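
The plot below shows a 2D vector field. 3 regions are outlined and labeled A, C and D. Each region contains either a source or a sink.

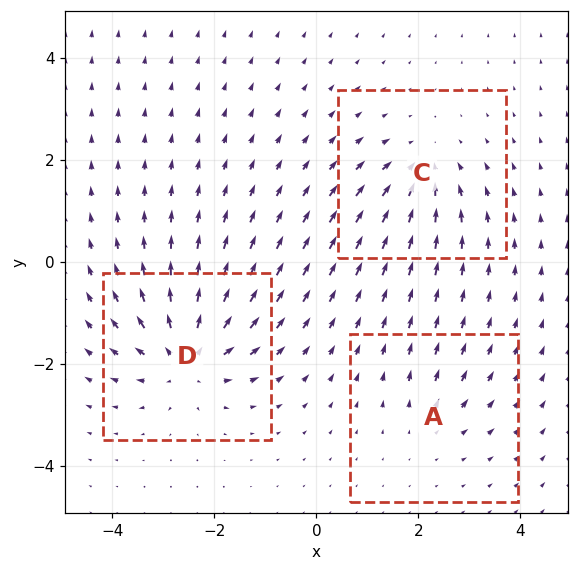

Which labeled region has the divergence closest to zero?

A

Divergence at each region's feature centre — A: about +2, C: about -4, D: about +6. Region A is closest to zero.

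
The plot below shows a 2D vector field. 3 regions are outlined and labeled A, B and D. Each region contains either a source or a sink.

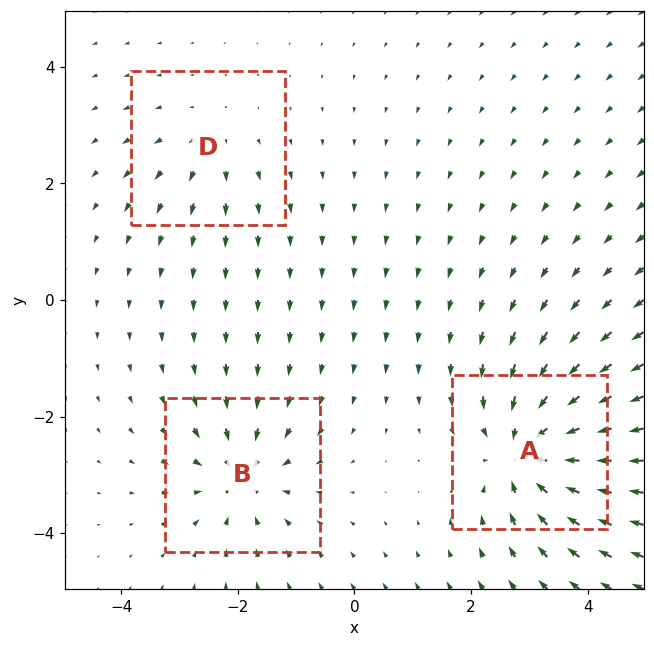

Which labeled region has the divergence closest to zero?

D

Divergence at each region's feature centre — A: about -5, B: about -4, D: about +2. Region D is closest to zero.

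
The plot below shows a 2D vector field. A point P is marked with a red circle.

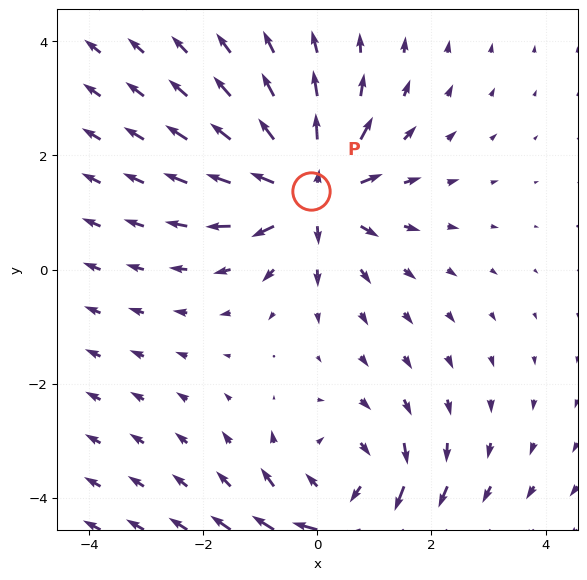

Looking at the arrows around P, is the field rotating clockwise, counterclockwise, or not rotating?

not rotating

Near P at (-0.1, 1.4) the arrows show no circulation. The curl there is ≈0.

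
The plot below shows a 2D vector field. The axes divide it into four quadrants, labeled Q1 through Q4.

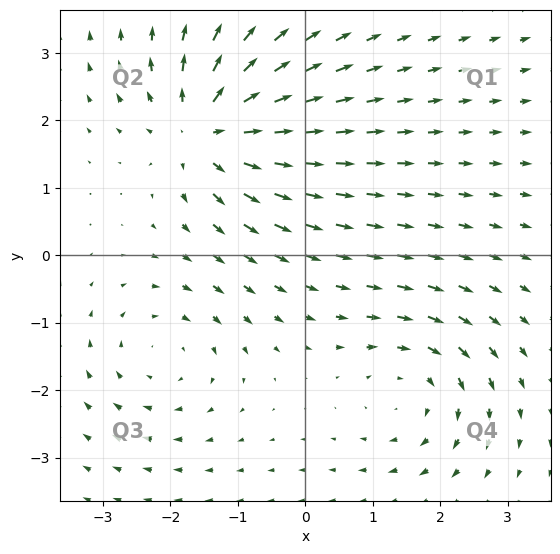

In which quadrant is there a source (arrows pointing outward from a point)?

Q2

The source sits at approximately (-1.4, 1.9), which lies in quadrant Q2. The divergence there is about +6, positive as expected for a source.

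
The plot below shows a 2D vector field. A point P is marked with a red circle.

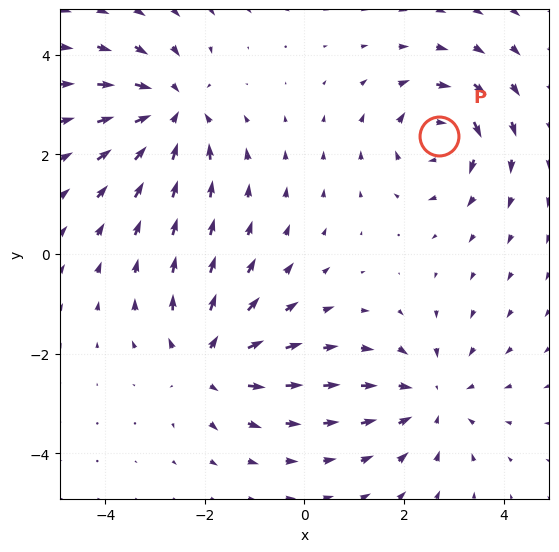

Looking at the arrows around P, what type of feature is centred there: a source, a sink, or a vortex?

At P (2.7, 2.4) the arrows circulate clockwise. Divergence ≈0, curl about -5 — near-zero divergence with nonzero curl is a vortex.

vortex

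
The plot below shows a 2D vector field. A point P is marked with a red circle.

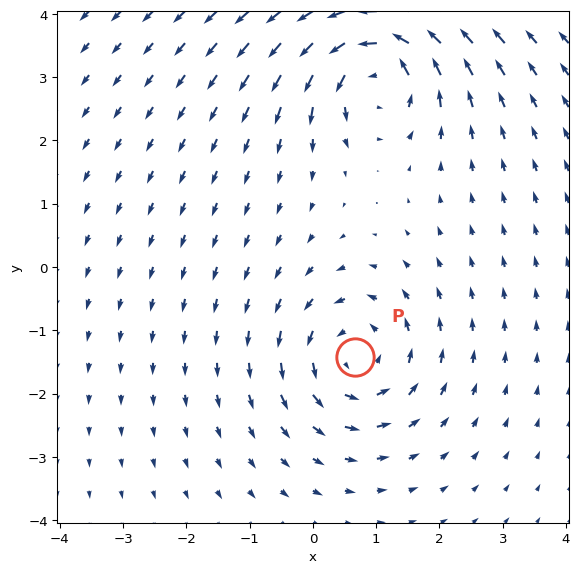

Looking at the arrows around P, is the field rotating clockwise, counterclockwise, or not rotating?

Near P at (0.7, -1.4) the arrows circulate counterclockwise. The curl (z-component) there is about +3; positive curl means counterclockwise rotation.

counterclockwise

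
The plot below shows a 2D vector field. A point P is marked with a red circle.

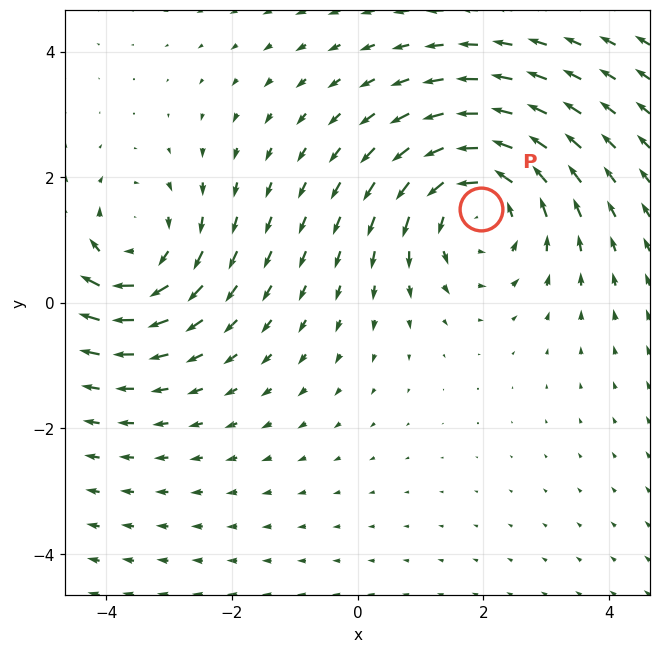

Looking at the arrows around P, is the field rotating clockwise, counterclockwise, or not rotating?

counterclockwise

Near P at (2.0, 1.5) the arrows circulate counterclockwise. The curl (z-component) there is about +4; positive curl means counterclockwise rotation.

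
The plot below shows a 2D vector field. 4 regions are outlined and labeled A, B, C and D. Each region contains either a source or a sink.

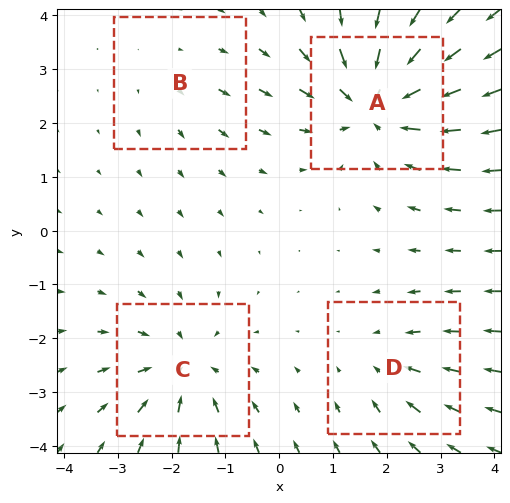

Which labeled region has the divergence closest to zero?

Divergence at each region's feature centre — A: about -6, B: about +2, C: about -4, D: about -3. Region B is closest to zero.

B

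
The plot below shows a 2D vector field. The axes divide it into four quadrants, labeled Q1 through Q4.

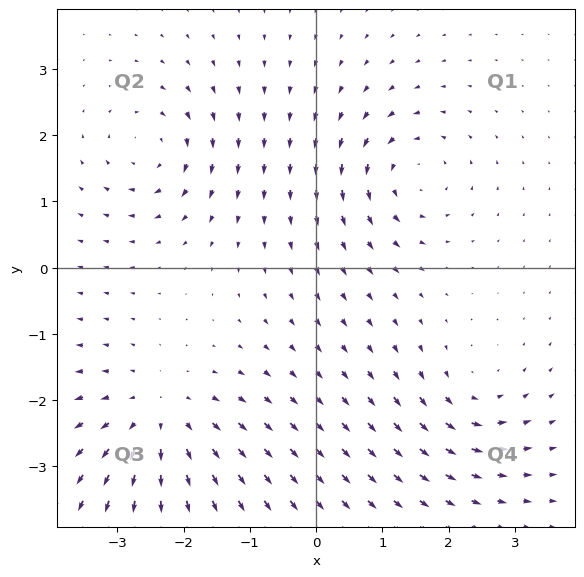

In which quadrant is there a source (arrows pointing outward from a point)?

Q3

The source sits at approximately (-2.4, -2.3), which lies in quadrant Q3. The divergence there is about +4, positive as expected for a source.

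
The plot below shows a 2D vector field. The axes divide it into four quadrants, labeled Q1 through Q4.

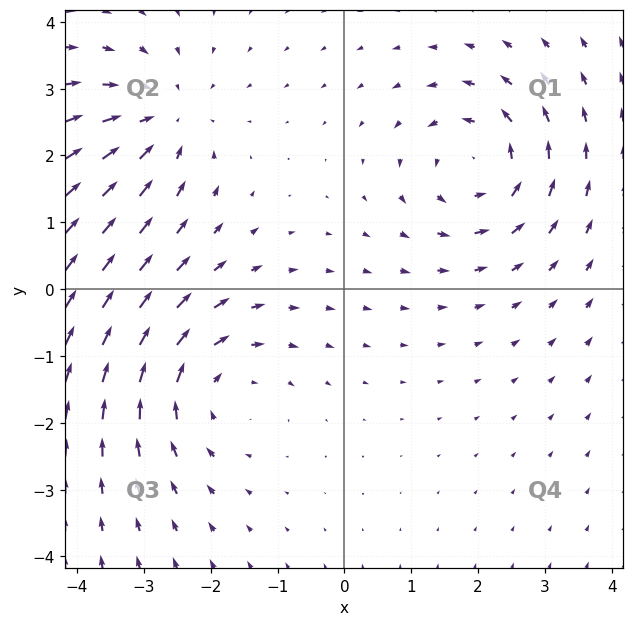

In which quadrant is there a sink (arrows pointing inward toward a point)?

The sink sits at approximately (-2.7, 2.6), which lies in quadrant Q2. The divergence there is about -3, negative as expected for a sink.

Q2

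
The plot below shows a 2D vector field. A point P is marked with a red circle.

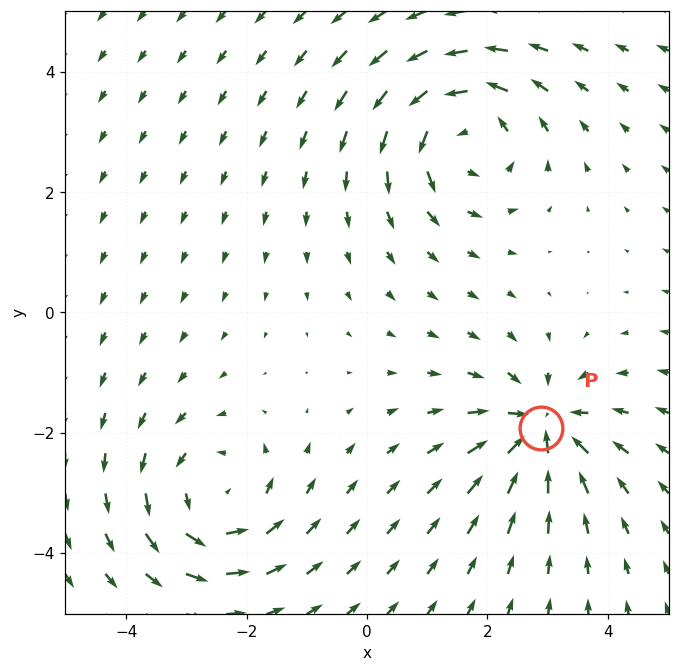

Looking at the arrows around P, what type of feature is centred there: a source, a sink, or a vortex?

At P (2.9, -1.9) the arrows converge inward. Divergence about -6, curl ≈0 — negative divergence with near-zero curl is a sink.

sink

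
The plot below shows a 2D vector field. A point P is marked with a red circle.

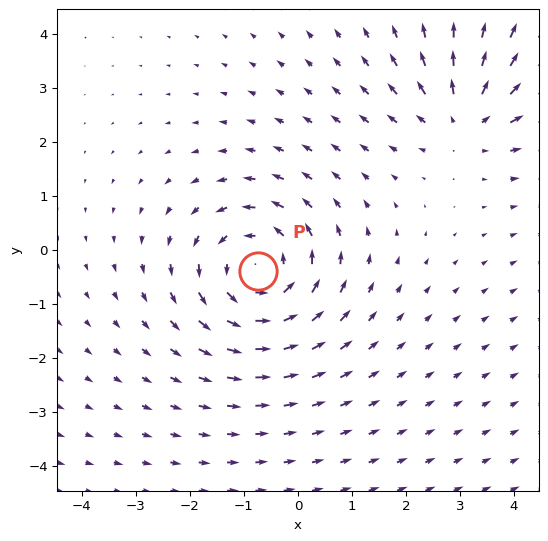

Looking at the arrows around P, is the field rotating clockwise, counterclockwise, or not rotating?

counterclockwise

Near P at (-0.7, -0.4) the arrows circulate counterclockwise. The curl (z-component) there is about +4; positive curl means counterclockwise rotation.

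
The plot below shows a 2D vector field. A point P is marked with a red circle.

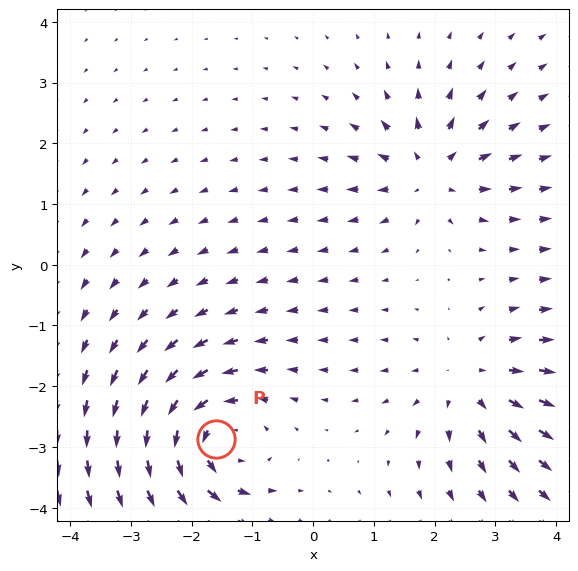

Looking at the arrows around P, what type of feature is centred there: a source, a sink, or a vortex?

vortex

At P (-1.6, -2.9) the arrows circulate counterclockwise. Divergence ≈0, curl about +5 — near-zero divergence with nonzero curl is a vortex.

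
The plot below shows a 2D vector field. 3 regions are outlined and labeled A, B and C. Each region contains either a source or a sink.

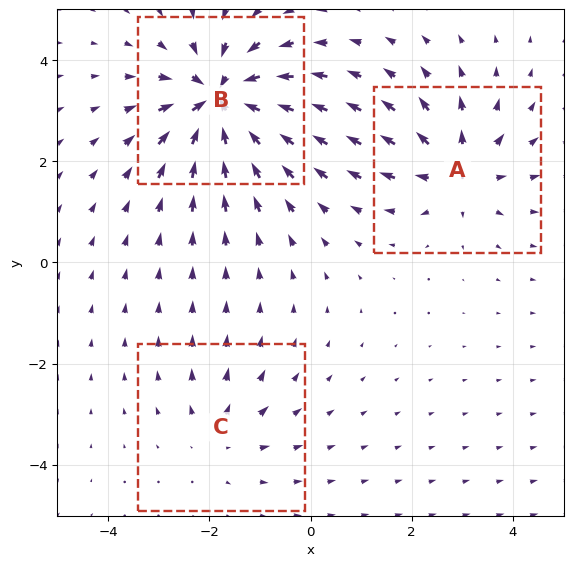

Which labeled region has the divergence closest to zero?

Divergence at each region's feature centre — A: about +3, B: about -6, C: about +2. Region C is closest to zero.

C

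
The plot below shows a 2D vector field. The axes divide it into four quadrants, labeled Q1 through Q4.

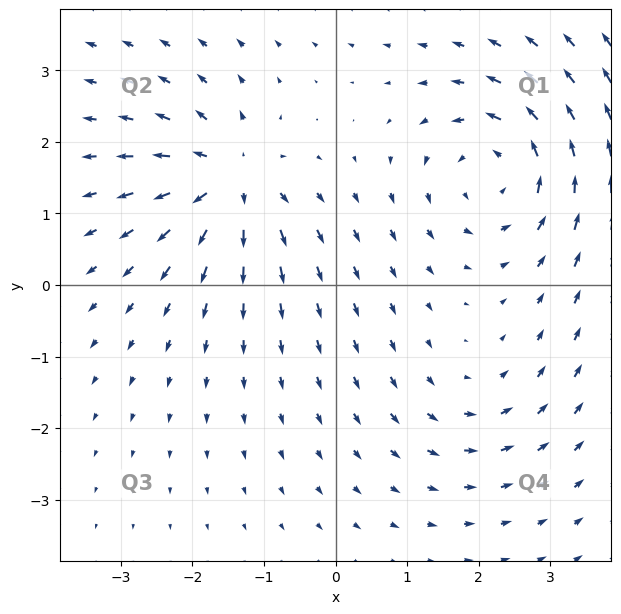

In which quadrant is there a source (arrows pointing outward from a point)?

The source sits at approximately (-1.5, 1.5), which lies in quadrant Q2. The divergence there is about +5, positive as expected for a source.

Q2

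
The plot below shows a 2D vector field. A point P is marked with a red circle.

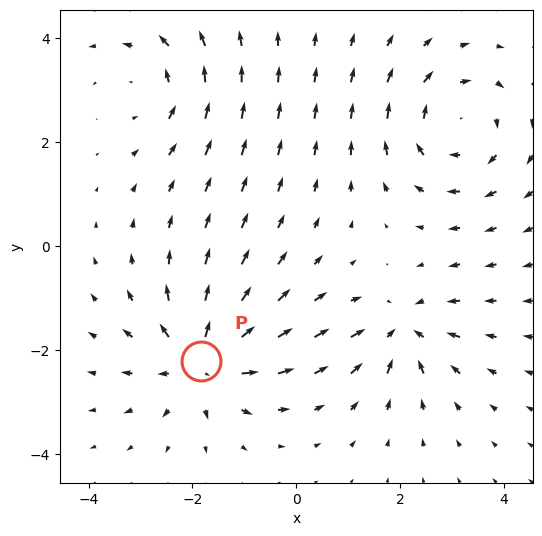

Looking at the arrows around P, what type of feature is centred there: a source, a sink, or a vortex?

At P (-1.8, -2.2) the arrows spread outward. Divergence about +5, curl ≈0 — positive divergence with near-zero curl is a source.

source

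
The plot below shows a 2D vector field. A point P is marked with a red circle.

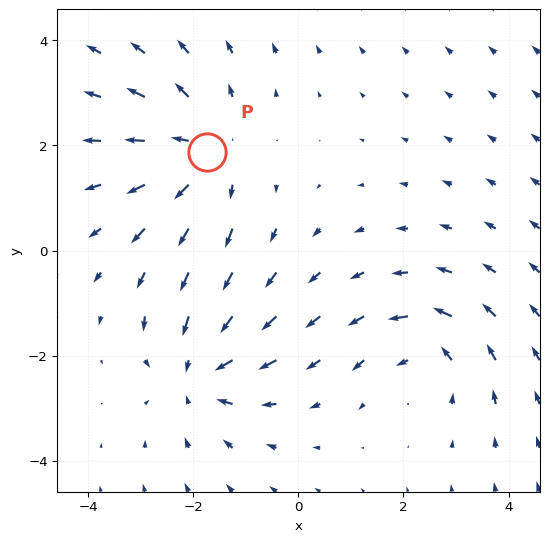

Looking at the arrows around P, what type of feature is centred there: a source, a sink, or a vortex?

source

At P (-1.7, 1.9) the arrows spread outward. Divergence about +4, curl ≈0 — positive divergence with near-zero curl is a source.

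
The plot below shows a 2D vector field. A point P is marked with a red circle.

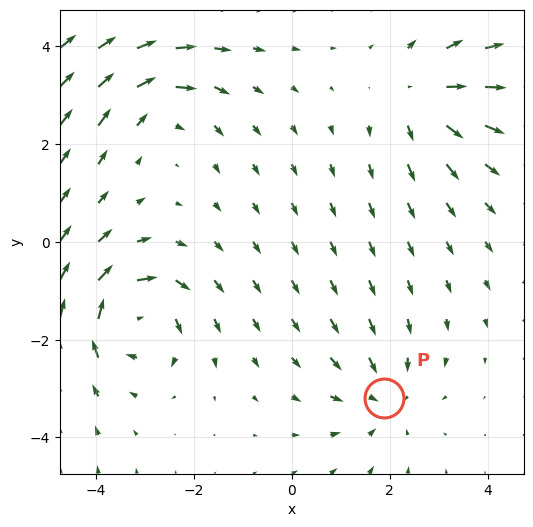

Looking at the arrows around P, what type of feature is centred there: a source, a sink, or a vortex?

At P (1.9, -3.2) the arrows converge inward. Divergence about -2, curl ≈0 — negative divergence with near-zero curl is a sink.

sink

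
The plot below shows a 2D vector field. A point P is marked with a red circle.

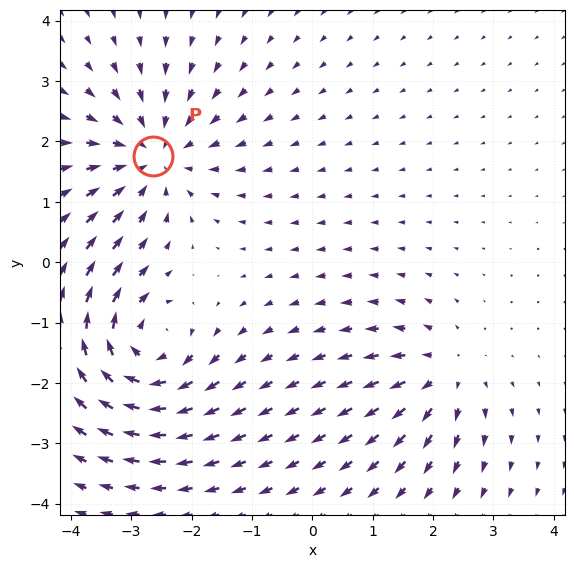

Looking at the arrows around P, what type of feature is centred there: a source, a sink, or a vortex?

sink

At P (-2.6, 1.8) the arrows converge inward. Divergence about -4, curl ≈0 — negative divergence with near-zero curl is a sink.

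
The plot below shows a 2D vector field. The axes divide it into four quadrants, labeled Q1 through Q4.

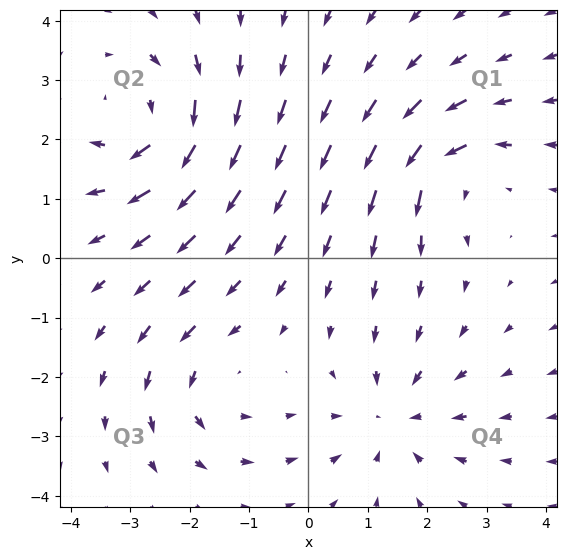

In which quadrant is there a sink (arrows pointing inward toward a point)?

The sink sits at approximately (1.4, -2.7), which lies in quadrant Q4. The divergence there is about -4, negative as expected for a sink.

Q4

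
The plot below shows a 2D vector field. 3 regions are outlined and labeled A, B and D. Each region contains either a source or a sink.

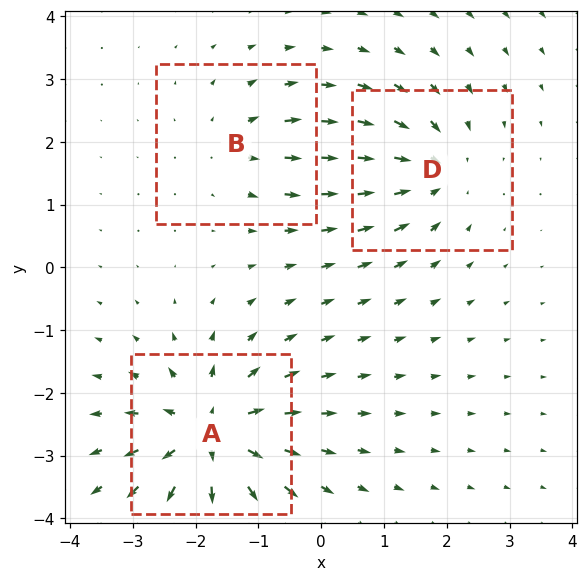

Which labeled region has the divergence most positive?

A

Divergence at each region's feature centre — A: about +5, B: about +2, D: about -4. Region A is most positive.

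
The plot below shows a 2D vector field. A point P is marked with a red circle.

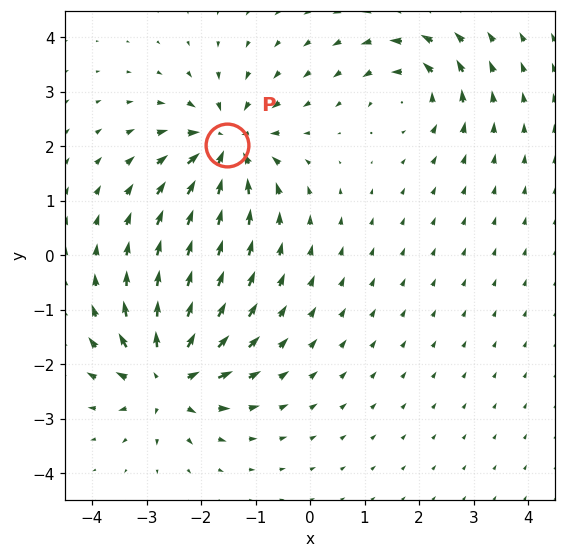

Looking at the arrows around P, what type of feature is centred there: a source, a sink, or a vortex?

At P (-1.5, 2.0) the arrows converge inward. Divergence about -6, curl ≈0 — negative divergence with near-zero curl is a sink.

sink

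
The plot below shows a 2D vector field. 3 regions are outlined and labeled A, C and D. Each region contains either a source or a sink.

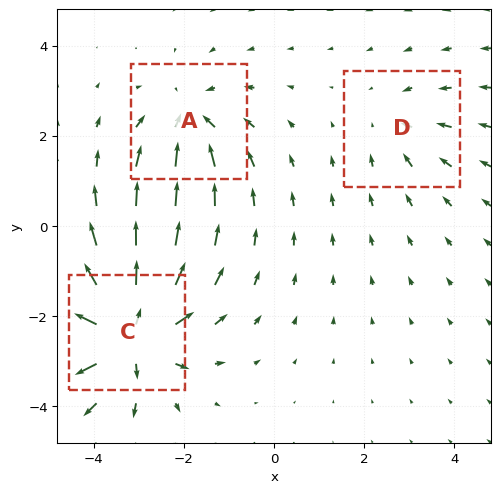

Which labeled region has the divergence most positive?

Divergence at each region's feature centre — A: about -3, C: about +5, D: about -2. Region C is most positive.

C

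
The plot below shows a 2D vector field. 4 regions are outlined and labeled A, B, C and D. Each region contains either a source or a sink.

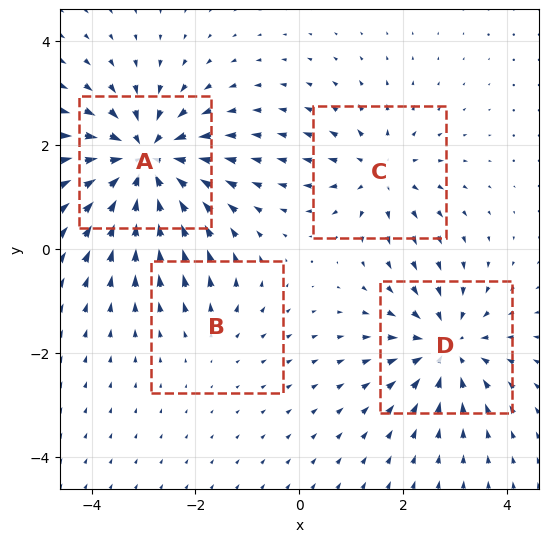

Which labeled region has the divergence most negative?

A

Divergence at each region's feature centre — A: about -7, B: about +2, C: about +4, D: about -5. Region A is most negative.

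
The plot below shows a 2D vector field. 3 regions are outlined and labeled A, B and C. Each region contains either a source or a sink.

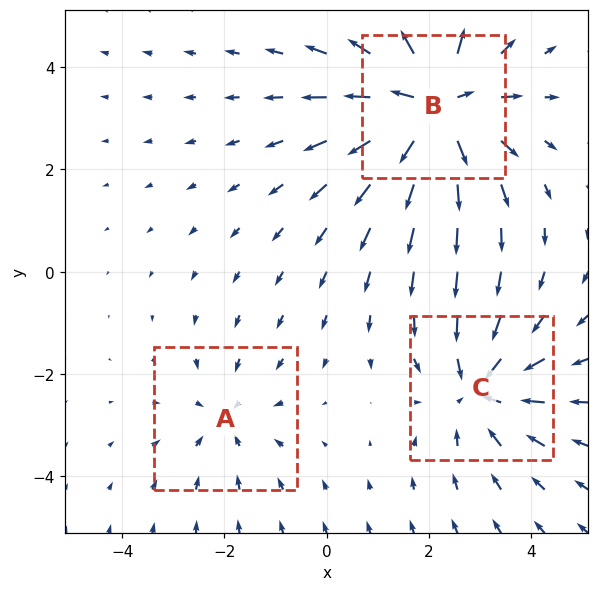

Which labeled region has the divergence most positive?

B

Divergence at each region's feature centre — A: about -2, B: about +5, C: about -3. Region B is most positive.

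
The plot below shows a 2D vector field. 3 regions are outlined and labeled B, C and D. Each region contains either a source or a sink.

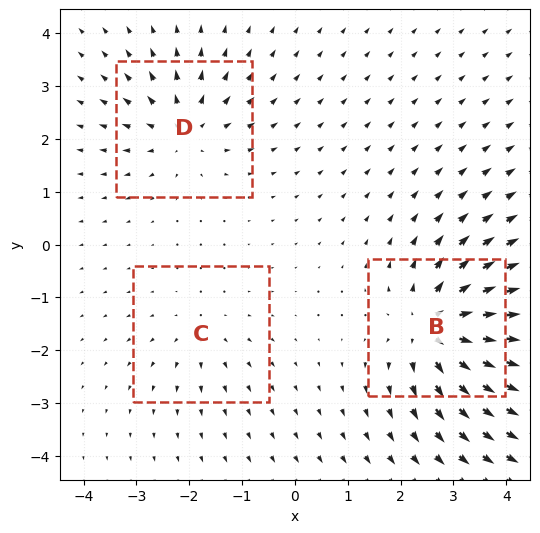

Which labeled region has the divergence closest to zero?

C

Divergence at each region's feature centre — B: about +6, C: about +2, D: about +4. Region C is closest to zero.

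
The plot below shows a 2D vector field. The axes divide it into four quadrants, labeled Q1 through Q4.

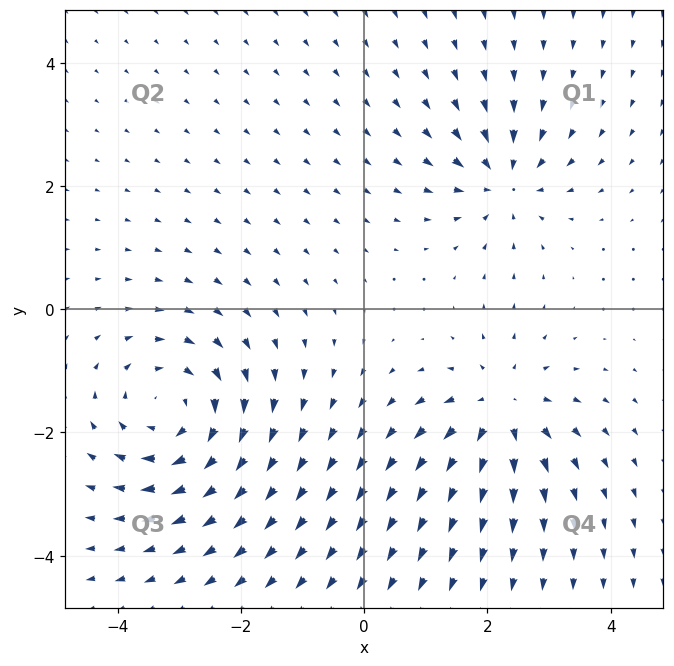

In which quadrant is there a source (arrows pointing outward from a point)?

Q4

The source sits at approximately (2.2, -1.6), which lies in quadrant Q4. The divergence there is about +4, positive as expected for a source.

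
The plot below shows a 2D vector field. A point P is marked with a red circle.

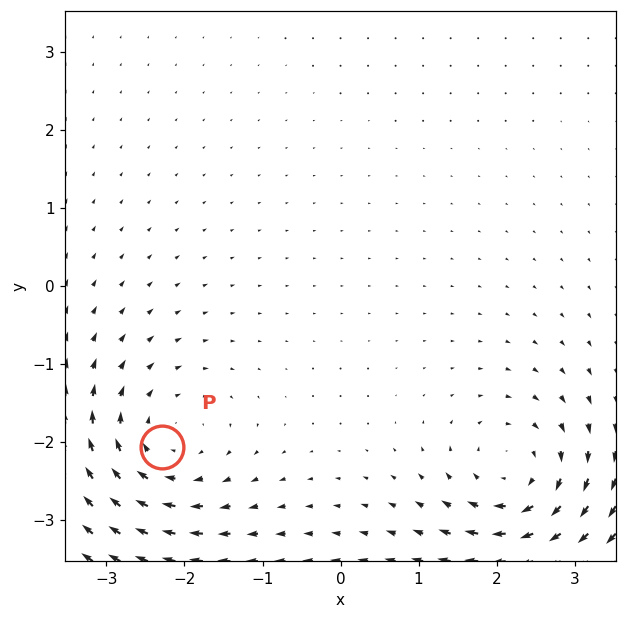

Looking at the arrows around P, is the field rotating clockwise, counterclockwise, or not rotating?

Near P at (-2.3, -2.1) the arrows circulate clockwise. The curl (z-component) there is about -4; negative curl means clockwise rotation.

clockwise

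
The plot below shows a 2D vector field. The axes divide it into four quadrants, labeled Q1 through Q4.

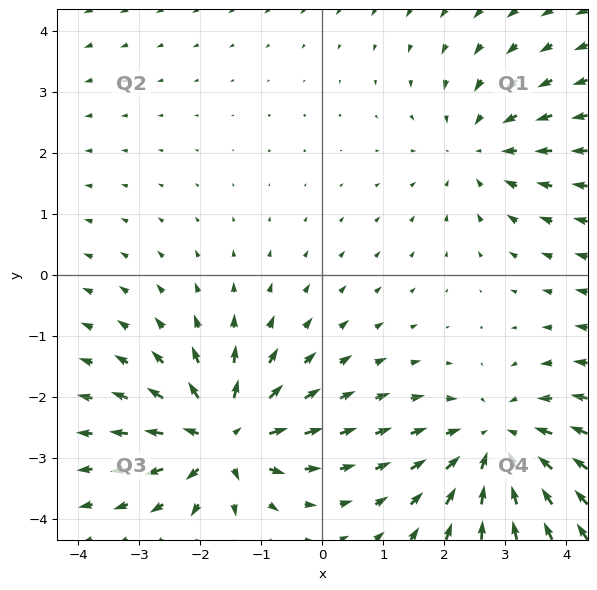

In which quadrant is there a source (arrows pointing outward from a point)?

The source sits at approximately (-1.6, -2.7), which lies in quadrant Q3. The divergence there is about +5, positive as expected for a source.

Q3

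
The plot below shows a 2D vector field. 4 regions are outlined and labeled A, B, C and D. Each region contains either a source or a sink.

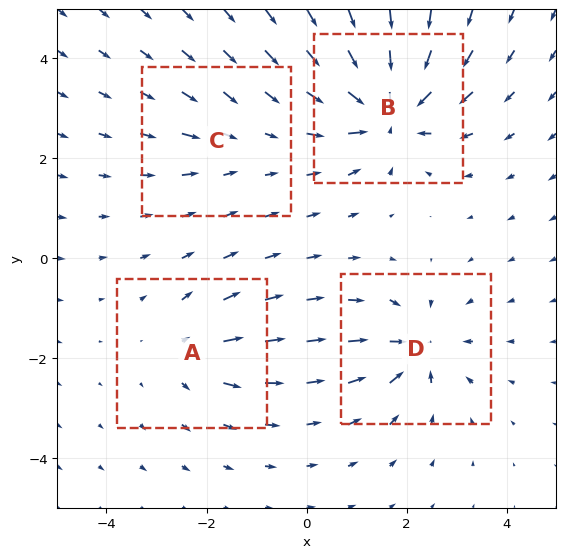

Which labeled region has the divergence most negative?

B

Divergence at each region's feature centre — A: about +4, B: about -8, C: about -2, D: about -6. Region B is most negative.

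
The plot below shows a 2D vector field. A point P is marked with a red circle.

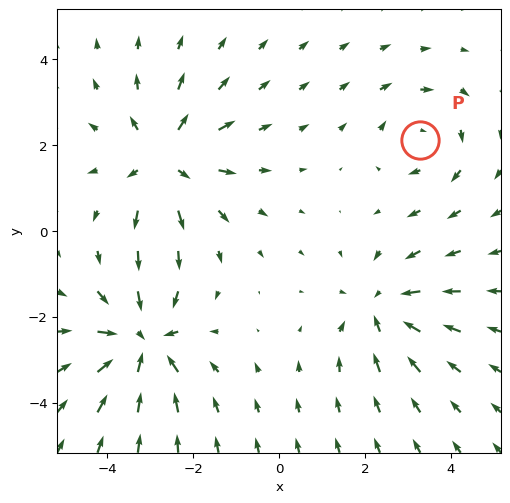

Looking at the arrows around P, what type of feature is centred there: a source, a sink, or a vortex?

vortex

At P (3.3, 2.1) the arrows circulate clockwise. Divergence ≈0, curl about -3 — near-zero divergence with nonzero curl is a vortex.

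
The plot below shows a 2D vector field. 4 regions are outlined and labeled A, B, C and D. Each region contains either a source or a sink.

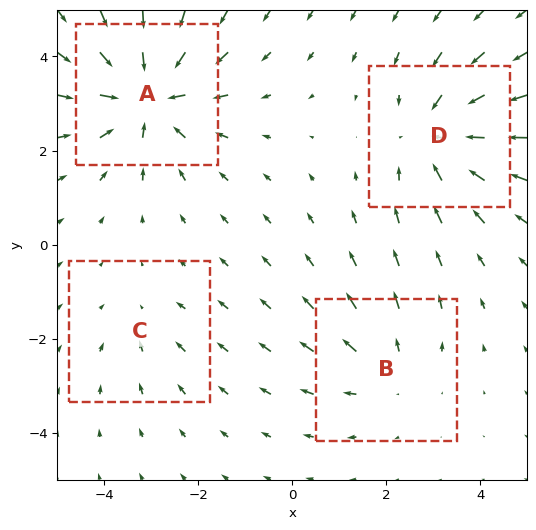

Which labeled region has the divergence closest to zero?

Divergence at each region's feature centre — A: about -6, B: about +3, C: about -2, D: about -4. Region C is closest to zero.

C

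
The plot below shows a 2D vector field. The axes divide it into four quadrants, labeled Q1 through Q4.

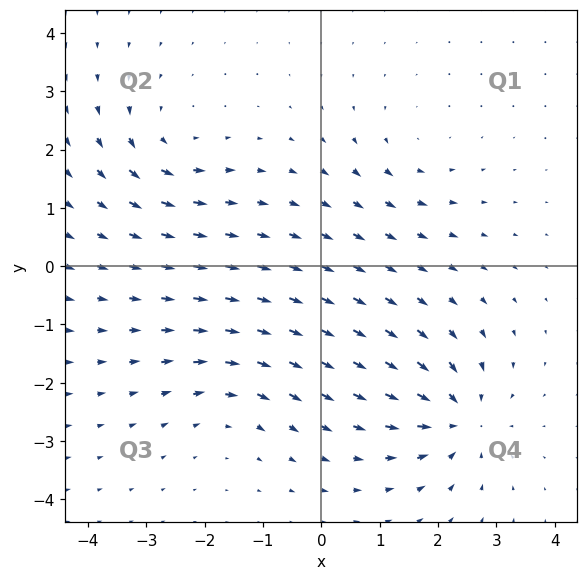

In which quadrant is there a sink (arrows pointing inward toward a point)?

Q4

The sink sits at approximately (2.3, -2.6), which lies in quadrant Q4. The divergence there is about -6, negative as expected for a sink.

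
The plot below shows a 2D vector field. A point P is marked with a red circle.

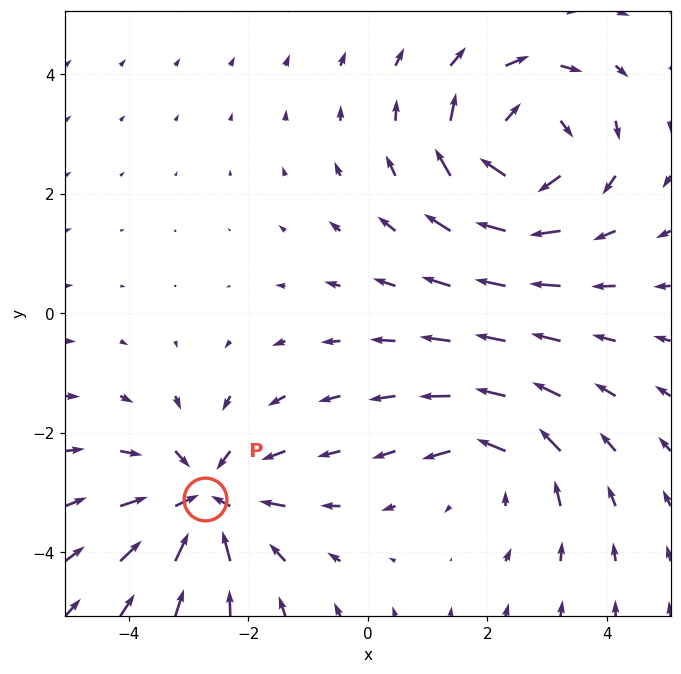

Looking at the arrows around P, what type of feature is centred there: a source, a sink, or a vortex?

At P (-2.7, -3.1) the arrows converge inward. Divergence about -4, curl ≈0 — negative divergence with near-zero curl is a sink.

sink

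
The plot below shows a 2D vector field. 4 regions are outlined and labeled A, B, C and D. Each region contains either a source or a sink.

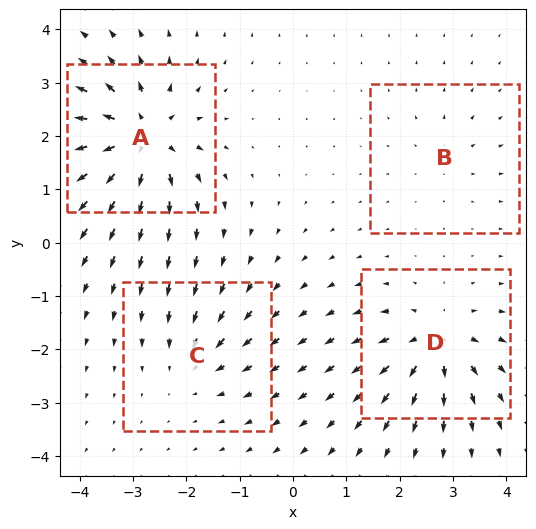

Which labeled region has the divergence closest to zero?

Divergence at each region's feature centre — A: about +9, B: about +3, C: about -4, D: about +6. Region B is closest to zero.

B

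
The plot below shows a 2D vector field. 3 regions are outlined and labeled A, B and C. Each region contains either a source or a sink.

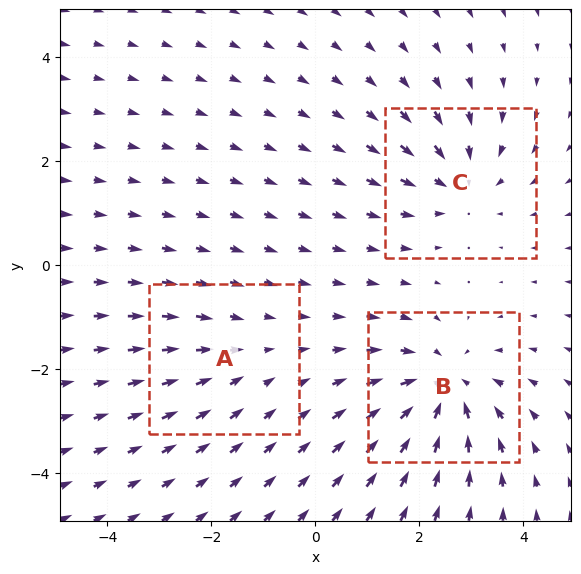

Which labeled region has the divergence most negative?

B

Divergence at each region's feature centre — A: about -2, B: about -4, C: about -3. Region B is most negative.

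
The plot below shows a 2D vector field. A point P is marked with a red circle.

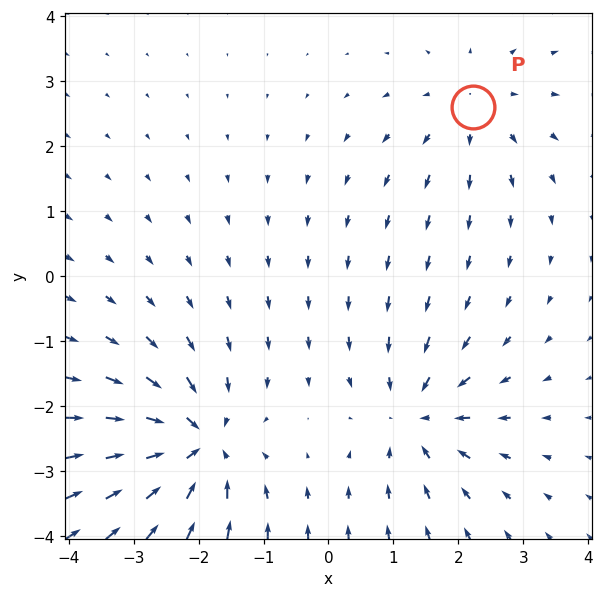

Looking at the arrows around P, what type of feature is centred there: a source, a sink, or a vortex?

At P (2.2, 2.6) the arrows spread outward. Divergence about +3, curl ≈0 — positive divergence with near-zero curl is a source.

source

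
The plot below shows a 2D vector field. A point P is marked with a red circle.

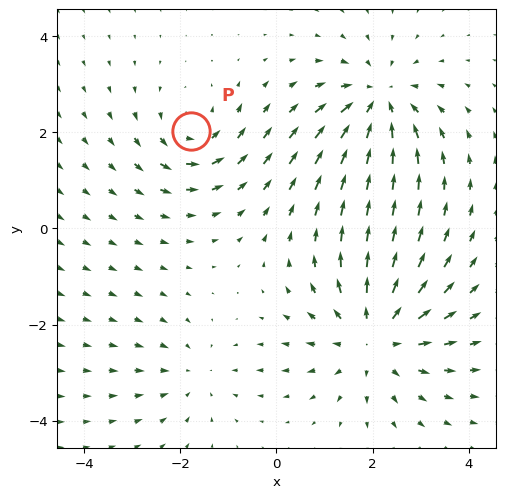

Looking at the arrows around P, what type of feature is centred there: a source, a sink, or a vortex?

At P (-1.8, 2.0) the arrows circulate counterclockwise. Divergence ≈0, curl about +4 — near-zero divergence with nonzero curl is a vortex.

vortex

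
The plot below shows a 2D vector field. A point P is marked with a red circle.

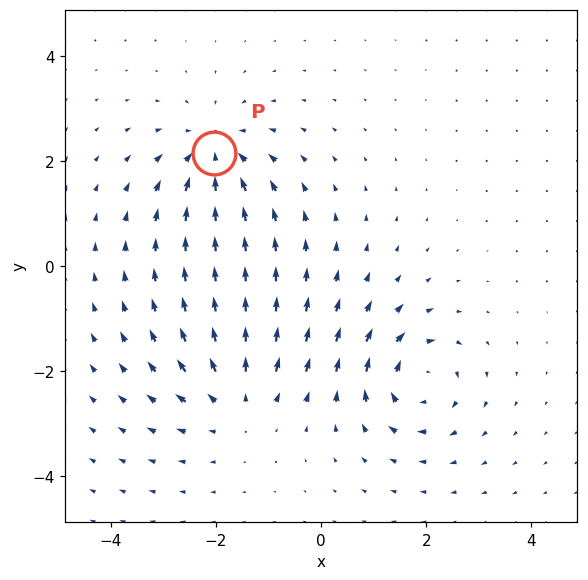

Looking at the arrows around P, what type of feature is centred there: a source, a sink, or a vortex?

At P (-2.0, 2.2) the arrows converge inward. Divergence about -4, curl ≈0 — negative divergence with near-zero curl is a sink.

sink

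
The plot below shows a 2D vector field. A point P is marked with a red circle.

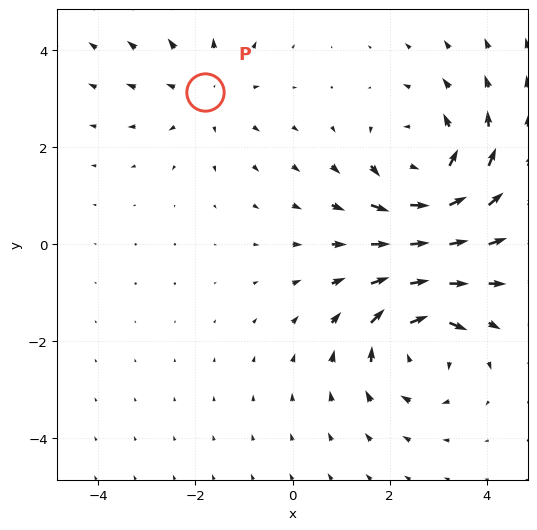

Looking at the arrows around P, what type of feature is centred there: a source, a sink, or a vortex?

At P (-1.8, 3.1) the arrows spread outward. Divergence about +2, curl ≈0 — positive divergence with near-zero curl is a source.

source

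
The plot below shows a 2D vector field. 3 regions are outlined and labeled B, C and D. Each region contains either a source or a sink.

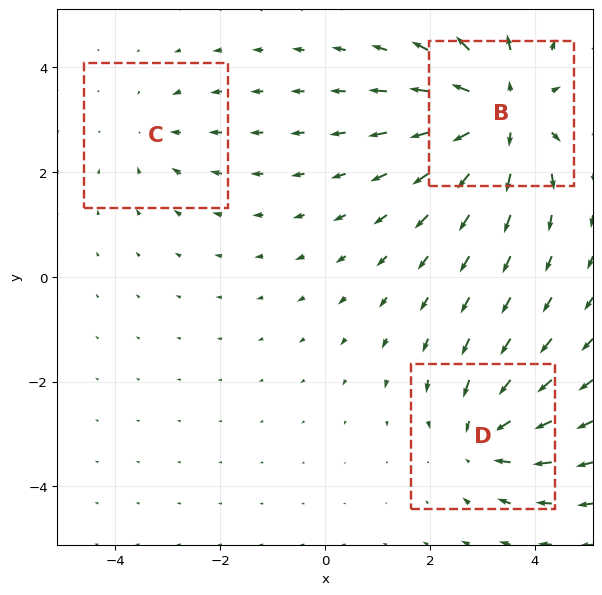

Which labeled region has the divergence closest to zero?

Divergence at each region's feature centre — B: about +5, C: about -2, D: about -3. Region C is closest to zero.

C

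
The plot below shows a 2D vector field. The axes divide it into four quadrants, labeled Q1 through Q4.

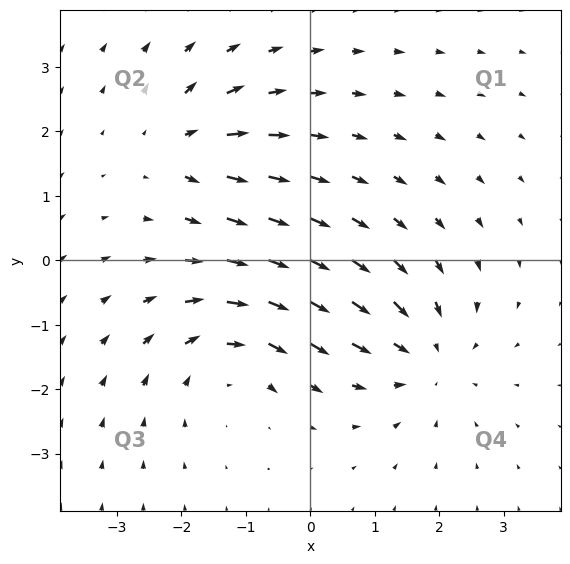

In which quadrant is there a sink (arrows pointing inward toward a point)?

Q4

The sink sits at approximately (1.8, -1.5), which lies in quadrant Q4. The divergence there is about -4, negative as expected for a sink.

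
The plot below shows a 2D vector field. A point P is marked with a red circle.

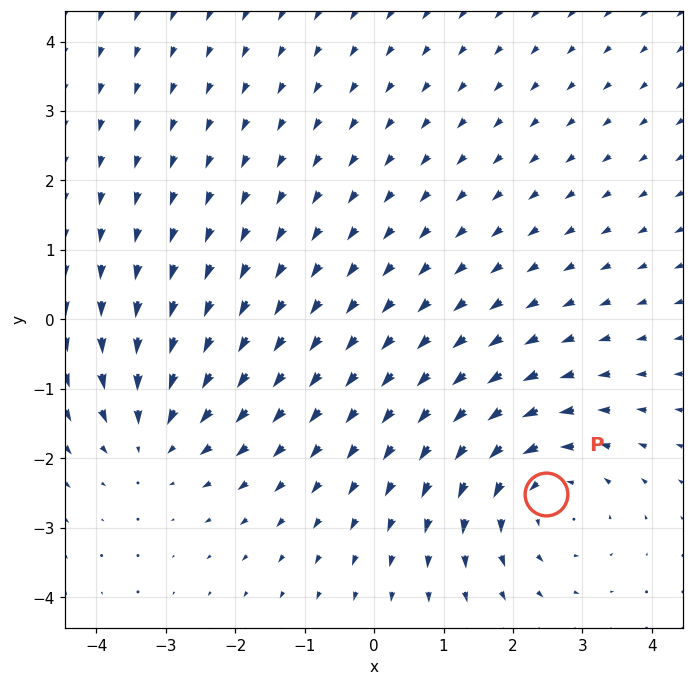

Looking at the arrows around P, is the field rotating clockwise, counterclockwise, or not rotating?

Near P at (2.5, -2.5) the arrows circulate counterclockwise. The curl (z-component) there is about +3; positive curl means counterclockwise rotation.

counterclockwise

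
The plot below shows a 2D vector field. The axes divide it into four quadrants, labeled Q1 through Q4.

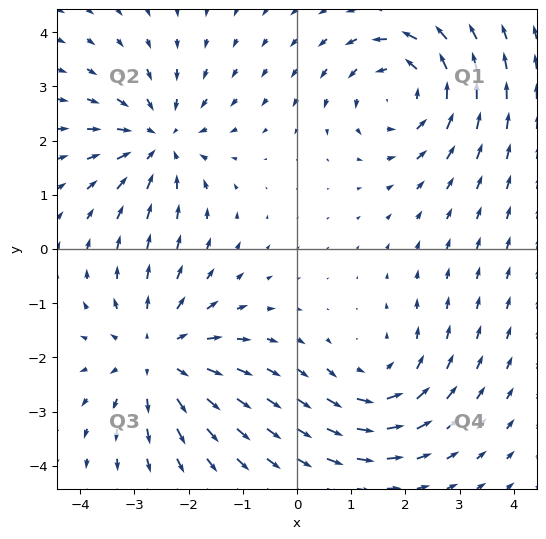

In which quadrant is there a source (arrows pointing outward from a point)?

Q3

The source sits at approximately (-2.6, -2.0), which lies in quadrant Q3. The divergence there is about +4, positive as expected for a source.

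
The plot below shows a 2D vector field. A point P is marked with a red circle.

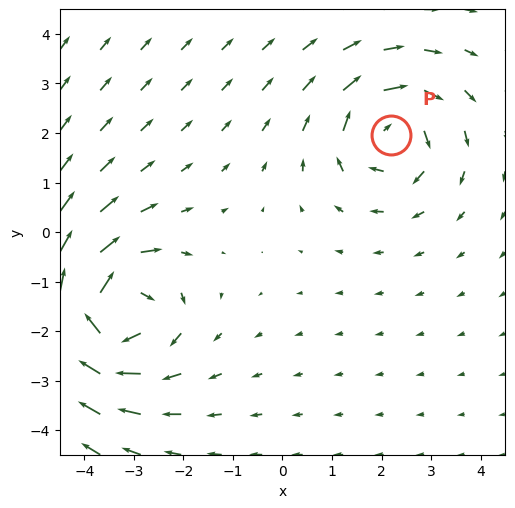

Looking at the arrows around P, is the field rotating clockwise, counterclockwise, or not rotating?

Near P at (2.2, 2.0) the arrows circulate clockwise. The curl (z-component) there is about -4; negative curl means clockwise rotation.

clockwise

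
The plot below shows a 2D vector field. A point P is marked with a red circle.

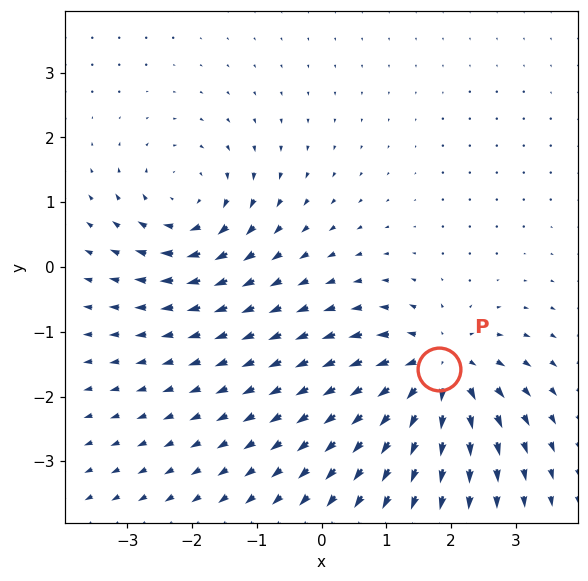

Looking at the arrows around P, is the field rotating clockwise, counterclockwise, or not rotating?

not rotating

Near P at (1.8, -1.6) the arrows show no circulation. The curl there is ≈0.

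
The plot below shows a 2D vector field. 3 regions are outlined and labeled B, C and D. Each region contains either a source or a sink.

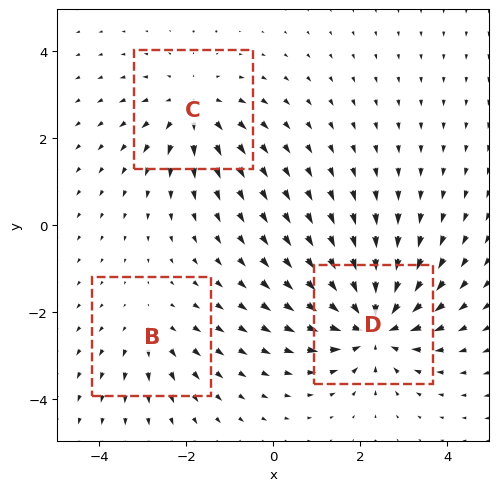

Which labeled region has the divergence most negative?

D

Divergence at each region's feature centre — B: about +2, C: about +3, D: about -5. Region D is most negative.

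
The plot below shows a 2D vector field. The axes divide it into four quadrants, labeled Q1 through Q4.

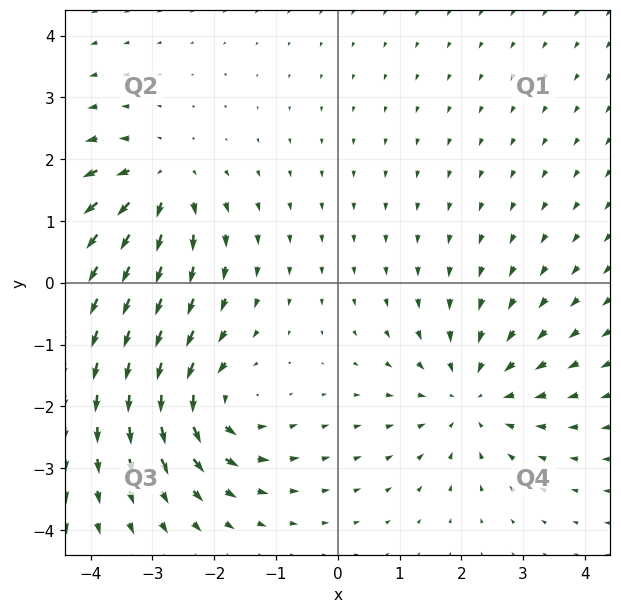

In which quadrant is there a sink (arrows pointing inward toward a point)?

The sink sits at approximately (2.2, -1.8), which lies in quadrant Q4. The divergence there is about -3, negative as expected for a sink.

Q4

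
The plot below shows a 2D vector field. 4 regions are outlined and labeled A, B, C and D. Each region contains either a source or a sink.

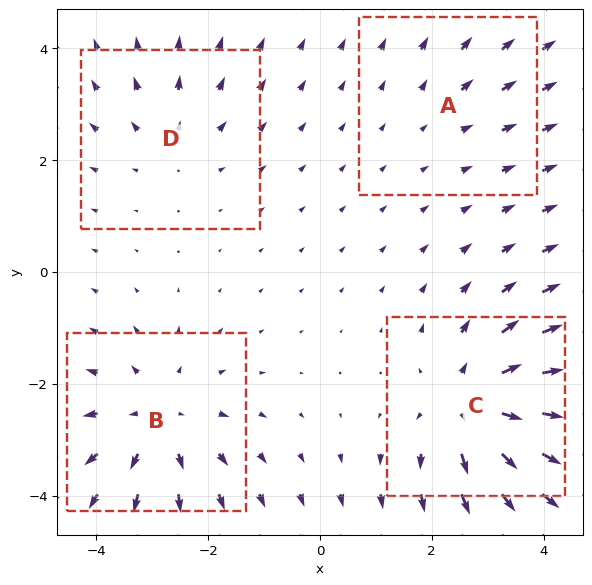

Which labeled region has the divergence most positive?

C

Divergence at each region's feature centre — A: about +2, B: about +4, C: about +6, D: about +3. Region C is most positive.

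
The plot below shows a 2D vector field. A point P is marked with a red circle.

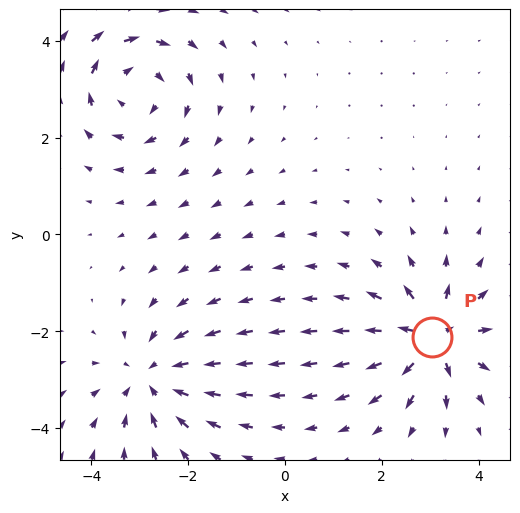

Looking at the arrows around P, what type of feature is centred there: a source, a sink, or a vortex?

source

At P (3.0, -2.1) the arrows spread outward. Divergence about +6, curl ≈0 — positive divergence with near-zero curl is a source.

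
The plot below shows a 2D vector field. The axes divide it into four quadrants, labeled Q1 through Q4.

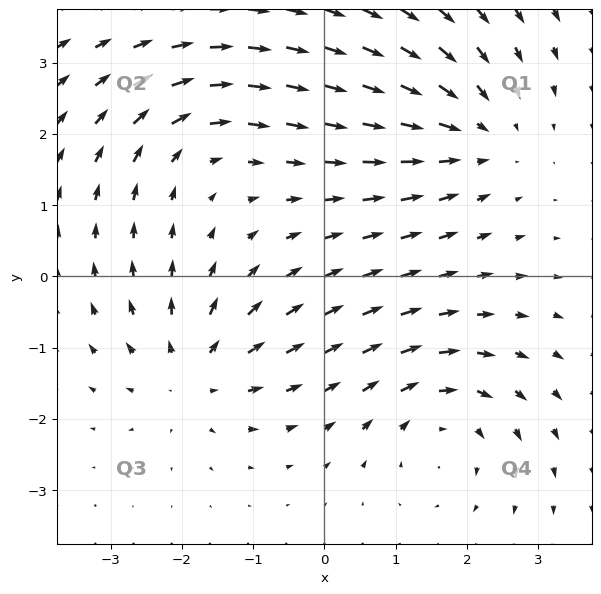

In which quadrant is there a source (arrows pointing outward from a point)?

The source sits at approximately (-1.8, -1.3), which lies in quadrant Q3. The divergence there is about +4, positive as expected for a source.

Q3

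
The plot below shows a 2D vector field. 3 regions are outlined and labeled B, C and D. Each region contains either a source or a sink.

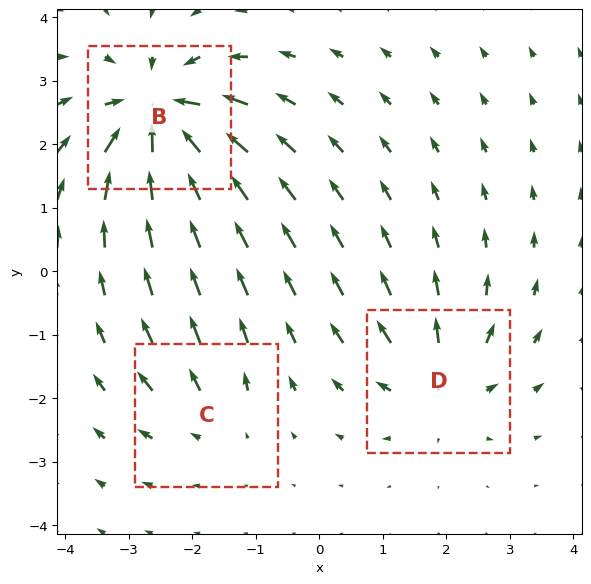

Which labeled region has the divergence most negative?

B

Divergence at each region's feature centre — B: about -6, C: about +2, D: about +4. Region B is most negative.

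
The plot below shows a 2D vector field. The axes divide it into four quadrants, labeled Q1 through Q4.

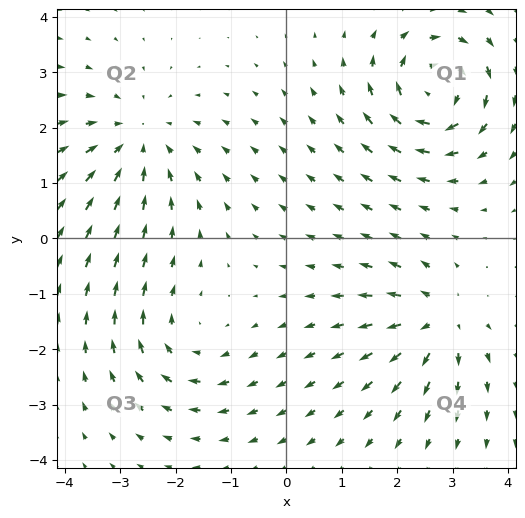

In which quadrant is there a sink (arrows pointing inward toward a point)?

Q2

The sink sits at approximately (-2.7, 1.8), which lies in quadrant Q2. The divergence there is about -4, negative as expected for a sink.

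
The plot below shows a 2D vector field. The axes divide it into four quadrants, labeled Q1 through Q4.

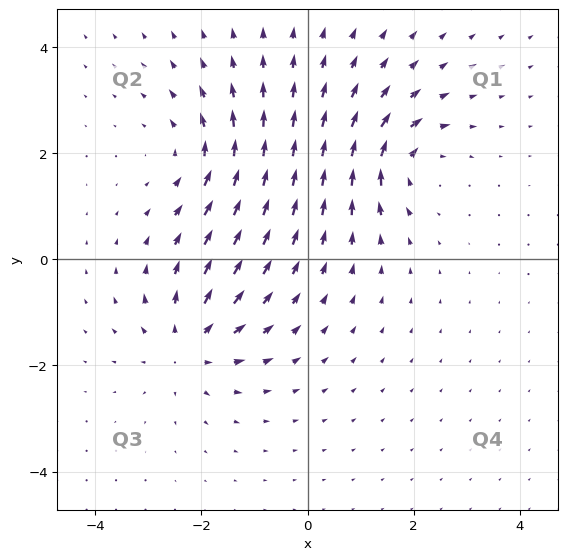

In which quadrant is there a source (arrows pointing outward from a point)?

Q3

The source sits at approximately (-2.2, -1.6), which lies in quadrant Q3. The divergence there is about +4, positive as expected for a source.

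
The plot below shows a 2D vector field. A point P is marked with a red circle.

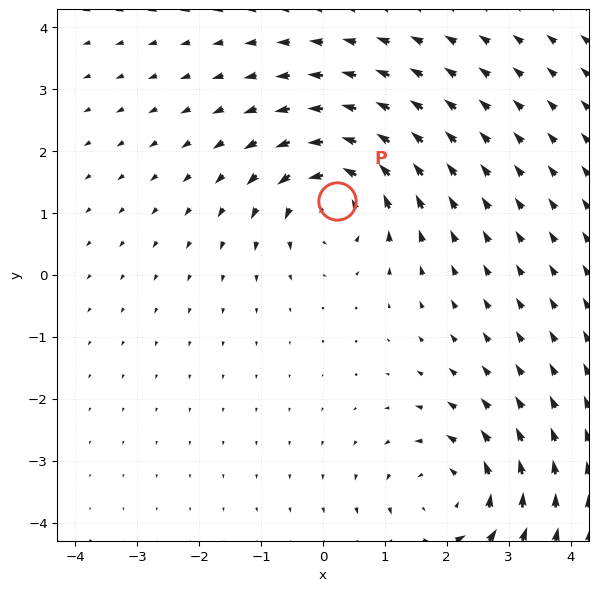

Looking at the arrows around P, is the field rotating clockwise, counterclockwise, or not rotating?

counterclockwise

Near P at (0.2, 1.2) the arrows circulate counterclockwise. The curl (z-component) there is about +5; positive curl means counterclockwise rotation.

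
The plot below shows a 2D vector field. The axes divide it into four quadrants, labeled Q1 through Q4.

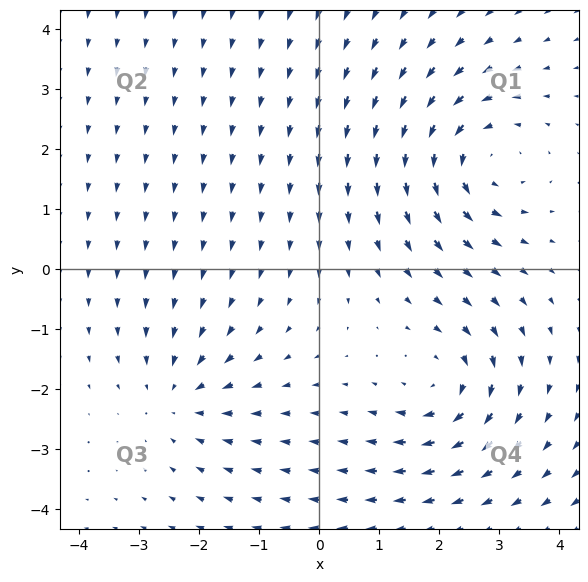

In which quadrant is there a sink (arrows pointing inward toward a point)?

The sink sits at approximately (-2.3, -2.1), which lies in quadrant Q3. The divergence there is about -3, negative as expected for a sink.

Q3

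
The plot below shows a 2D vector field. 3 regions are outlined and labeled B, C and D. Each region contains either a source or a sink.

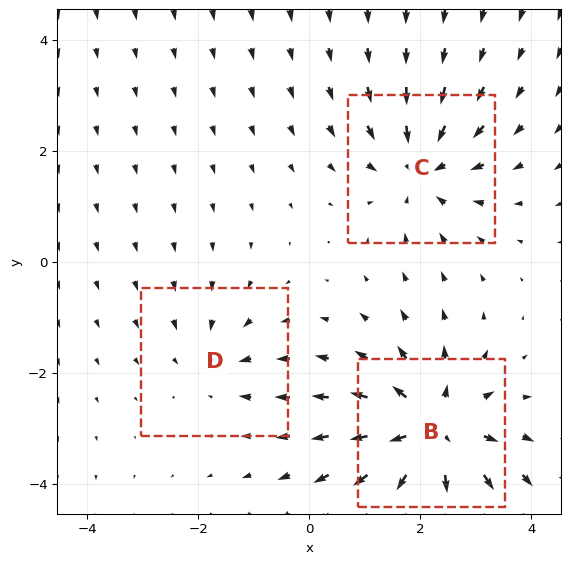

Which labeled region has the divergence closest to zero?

Divergence at each region's feature centre — B: about +5, C: about -4, D: about -2. Region D is closest to zero.

D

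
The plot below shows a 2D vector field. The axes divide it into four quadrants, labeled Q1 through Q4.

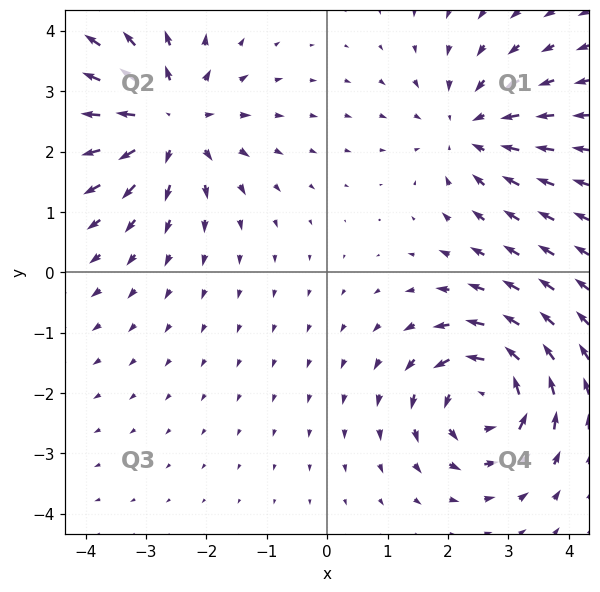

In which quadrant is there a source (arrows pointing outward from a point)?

The source sits at approximately (-2.6, 2.5), which lies in quadrant Q2. The divergence there is about +5, positive as expected for a source.

Q2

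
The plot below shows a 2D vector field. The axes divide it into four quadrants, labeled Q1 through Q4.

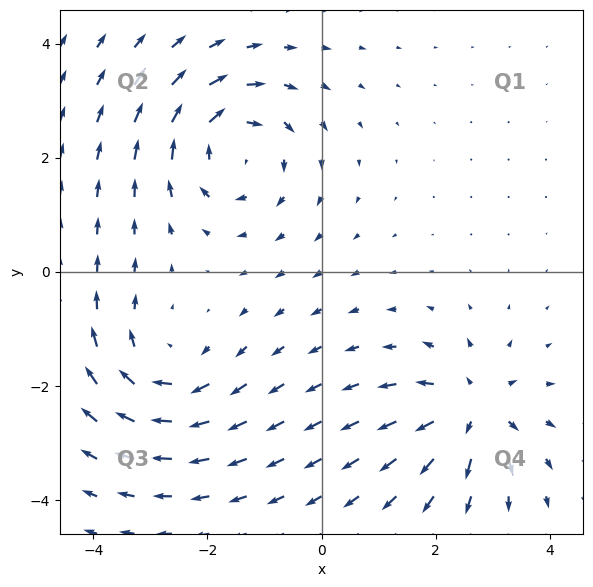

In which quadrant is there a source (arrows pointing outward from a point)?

Q4

The source sits at approximately (2.6, -2.4), which lies in quadrant Q4. The divergence there is about +5, positive as expected for a source.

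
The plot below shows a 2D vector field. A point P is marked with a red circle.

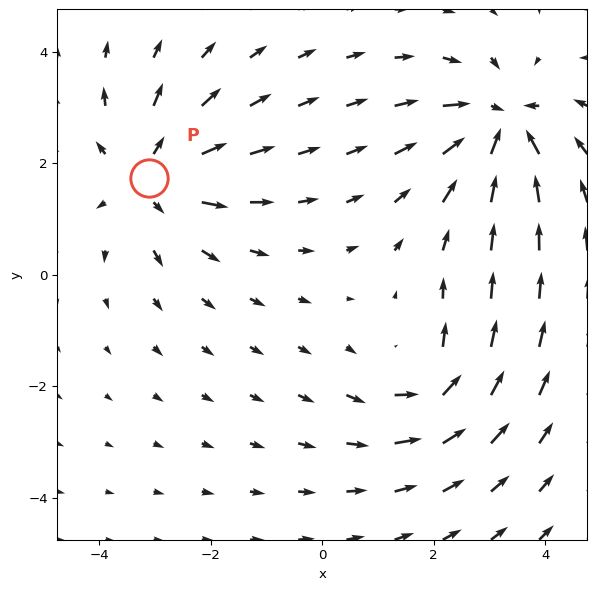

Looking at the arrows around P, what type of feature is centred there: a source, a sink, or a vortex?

source

At P (-3.1, 1.7) the arrows spread outward. Divergence about +4, curl ≈0 — positive divergence with near-zero curl is a source.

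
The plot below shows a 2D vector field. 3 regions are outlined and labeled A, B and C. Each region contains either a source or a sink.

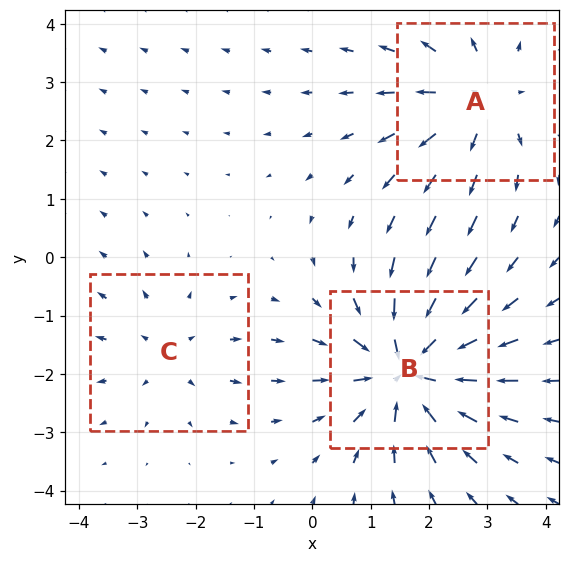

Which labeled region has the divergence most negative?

Divergence at each region's feature centre — A: about +3, B: about -5, C: about +2. Region B is most negative.

B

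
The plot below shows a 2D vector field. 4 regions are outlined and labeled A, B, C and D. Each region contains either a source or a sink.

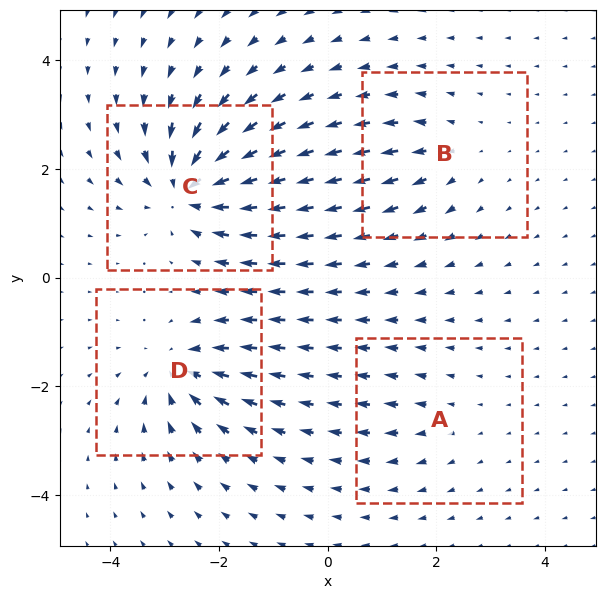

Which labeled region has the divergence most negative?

C

Divergence at each region's feature centre — A: about +2, B: about +4, C: about -8, D: about -6. Region C is most negative.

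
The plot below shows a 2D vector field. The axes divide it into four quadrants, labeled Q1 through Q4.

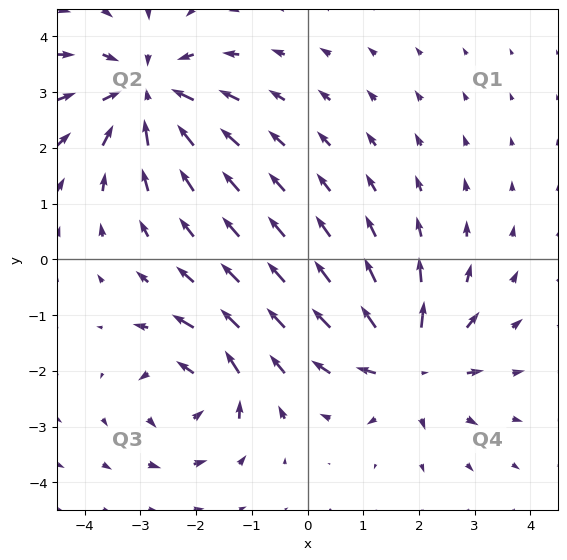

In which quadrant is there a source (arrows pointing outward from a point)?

The source sits at approximately (1.8, -1.9), which lies in quadrant Q4. The divergence there is about +5, positive as expected for a source.

Q4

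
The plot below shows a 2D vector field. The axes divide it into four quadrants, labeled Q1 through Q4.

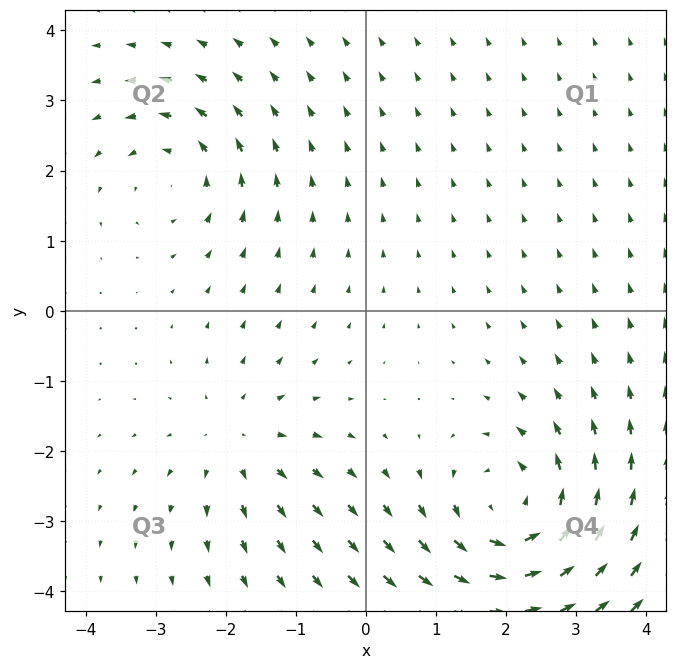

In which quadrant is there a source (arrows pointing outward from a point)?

Q3

The source sits at approximately (-1.8, -1.9), which lies in quadrant Q3. The divergence there is about +3, positive as expected for a source.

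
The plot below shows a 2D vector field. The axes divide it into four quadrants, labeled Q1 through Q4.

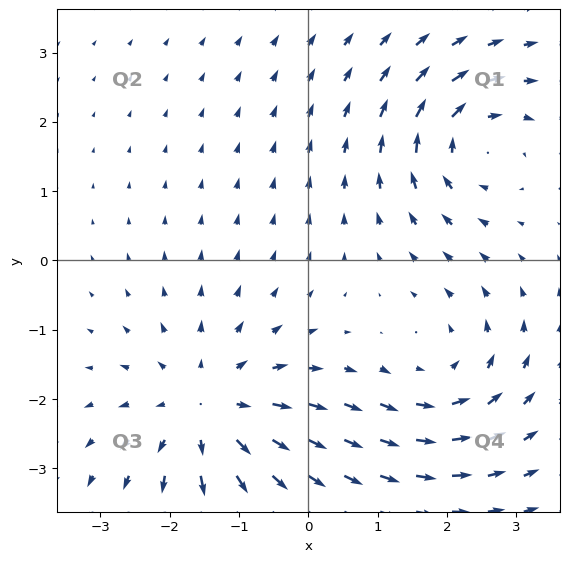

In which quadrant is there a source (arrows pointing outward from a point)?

The source sits at approximately (-1.4, -2.1), which lies in quadrant Q3. The divergence there is about +4, positive as expected for a source.

Q3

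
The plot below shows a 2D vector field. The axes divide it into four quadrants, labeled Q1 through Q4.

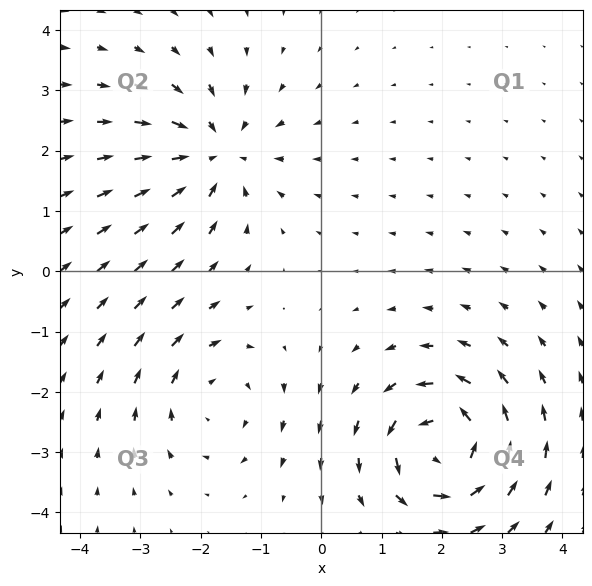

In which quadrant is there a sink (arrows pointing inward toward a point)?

Q2

The sink sits at approximately (-1.8, 1.9), which lies in quadrant Q2. The divergence there is about -3, negative as expected for a sink.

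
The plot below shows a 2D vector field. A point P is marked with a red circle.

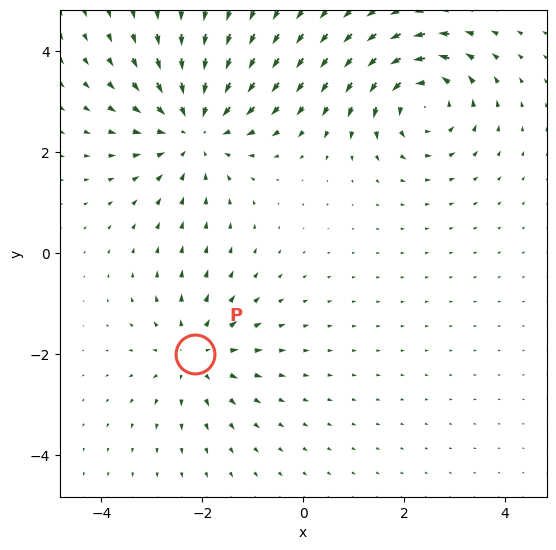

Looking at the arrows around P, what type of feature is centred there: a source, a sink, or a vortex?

At P (-2.1, -2.0) the arrows spread outward. Divergence about +3, curl ≈0 — positive divergence with near-zero curl is a source.

source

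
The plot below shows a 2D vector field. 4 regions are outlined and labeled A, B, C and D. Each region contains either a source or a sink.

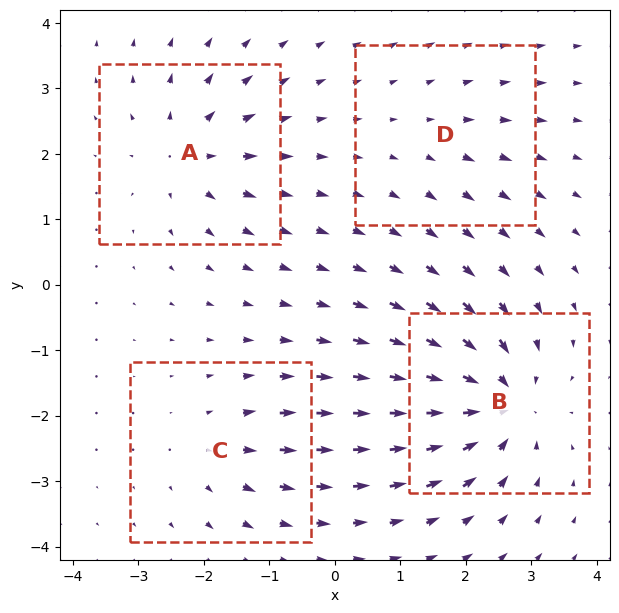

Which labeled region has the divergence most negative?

Divergence at each region's feature centre — A: about +5, B: about -8, C: about +4, D: about +2. Region B is most negative.

B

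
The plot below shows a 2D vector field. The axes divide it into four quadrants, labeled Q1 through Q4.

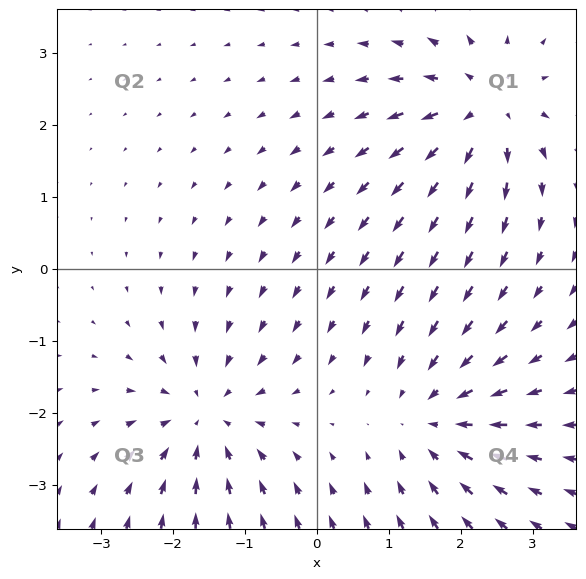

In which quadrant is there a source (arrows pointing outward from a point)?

The source sits at approximately (2.3, 2.2), which lies in quadrant Q1. The divergence there is about +6, positive as expected for a source.

Q1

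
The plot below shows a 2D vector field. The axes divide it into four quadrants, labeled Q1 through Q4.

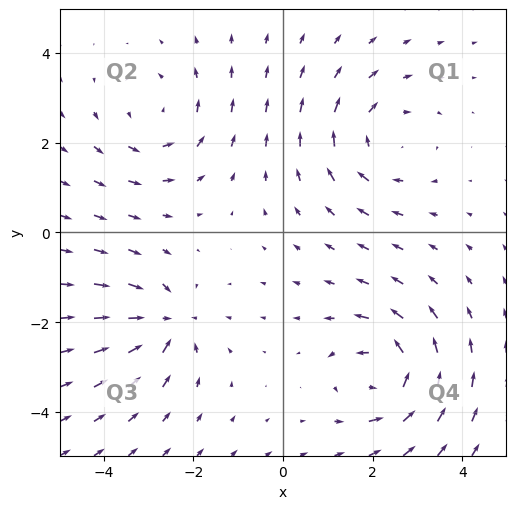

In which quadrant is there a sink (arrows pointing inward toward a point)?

The sink sits at approximately (-2.6, -2.0), which lies in quadrant Q3. The divergence there is about -5, negative as expected for a sink.

Q3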